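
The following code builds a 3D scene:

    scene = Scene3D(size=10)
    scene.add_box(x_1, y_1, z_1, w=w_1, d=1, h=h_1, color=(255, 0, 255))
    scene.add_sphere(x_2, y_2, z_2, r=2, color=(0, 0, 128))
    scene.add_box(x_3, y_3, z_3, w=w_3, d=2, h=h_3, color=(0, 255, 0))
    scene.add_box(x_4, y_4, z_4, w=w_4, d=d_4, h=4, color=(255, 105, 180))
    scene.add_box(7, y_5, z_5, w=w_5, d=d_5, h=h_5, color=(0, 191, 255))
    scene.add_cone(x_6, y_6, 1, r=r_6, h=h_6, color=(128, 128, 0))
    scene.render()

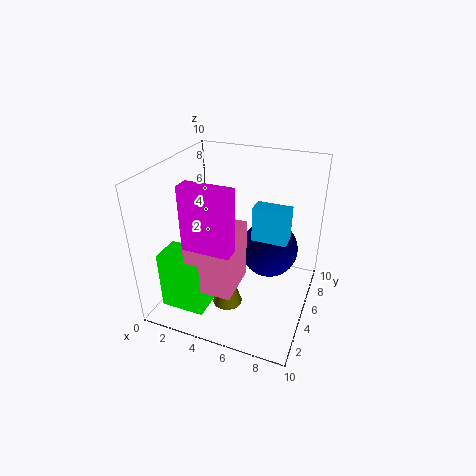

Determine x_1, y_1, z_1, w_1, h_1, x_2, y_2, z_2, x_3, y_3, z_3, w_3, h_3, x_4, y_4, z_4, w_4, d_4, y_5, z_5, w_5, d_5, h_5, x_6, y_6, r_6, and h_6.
x_1 = 3
y_1 = 1
z_1 = 6
w_1 = 3
h_1 = 4
x_2 = 7
y_2 = 6
z_2 = 4
x_3 = 1
y_3 = 1
z_3 = 1
w_3 = 3
h_3 = 4
x_4 = 3
y_4 = 1
z_4 = 3
w_4 = 3
d_4 = 3
y_5 = 2
z_5 = 7
w_5 = 2
d_5 = 1
h_5 = 2
x_6 = 5
y_6 = 3
r_6 = 1
h_6 = 3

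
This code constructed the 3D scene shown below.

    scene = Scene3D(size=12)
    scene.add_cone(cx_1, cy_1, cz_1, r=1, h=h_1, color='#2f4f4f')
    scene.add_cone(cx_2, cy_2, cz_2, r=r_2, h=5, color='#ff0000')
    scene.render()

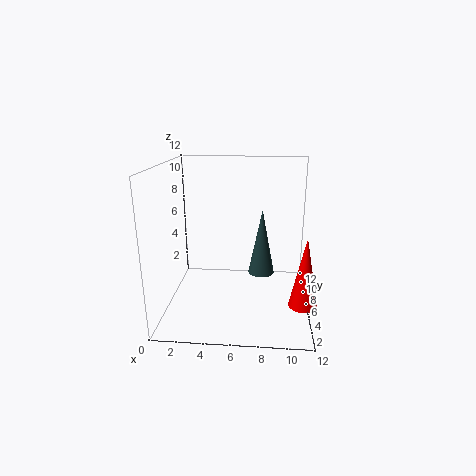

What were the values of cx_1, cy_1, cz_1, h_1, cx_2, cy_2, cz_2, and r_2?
cx_1 = 8, cy_1 = 4, cz_1 = 4, h_1 = 5, cx_2 = 11, cy_2 = 1, cz_2 = 3, r_2 = 1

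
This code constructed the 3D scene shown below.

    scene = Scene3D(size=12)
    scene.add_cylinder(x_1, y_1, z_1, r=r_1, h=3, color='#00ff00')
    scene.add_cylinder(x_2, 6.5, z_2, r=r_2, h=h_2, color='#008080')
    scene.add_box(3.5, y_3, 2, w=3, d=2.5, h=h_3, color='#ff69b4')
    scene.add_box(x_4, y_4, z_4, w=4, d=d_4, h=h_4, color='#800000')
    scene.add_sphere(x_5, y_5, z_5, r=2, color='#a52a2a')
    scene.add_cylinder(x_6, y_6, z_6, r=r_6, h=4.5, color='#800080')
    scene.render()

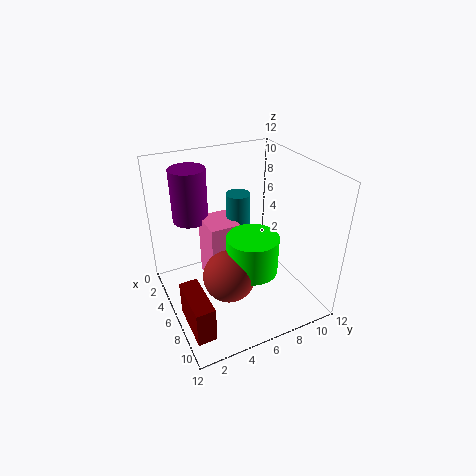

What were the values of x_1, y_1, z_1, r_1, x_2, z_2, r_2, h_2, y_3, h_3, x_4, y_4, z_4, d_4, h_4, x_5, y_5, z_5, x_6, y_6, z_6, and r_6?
x_1 = 8.5, y_1 = 6, z_1 = 4.5, r_1 = 2, x_2 = 5, z_2 = 4.5, r_2 = 1, h_2 = 5, y_3 = 3.5, h_3 = 5.5, x_4 = 6.5, y_4 = 0.5, z_4 = 0.5, d_4 = 1.5, h_4 = 3, x_5 = 8.5, y_5 = 4, z_5 = 4.5, x_6 = 3, y_6 = 3, z_6 = 7, r_6 = 1.5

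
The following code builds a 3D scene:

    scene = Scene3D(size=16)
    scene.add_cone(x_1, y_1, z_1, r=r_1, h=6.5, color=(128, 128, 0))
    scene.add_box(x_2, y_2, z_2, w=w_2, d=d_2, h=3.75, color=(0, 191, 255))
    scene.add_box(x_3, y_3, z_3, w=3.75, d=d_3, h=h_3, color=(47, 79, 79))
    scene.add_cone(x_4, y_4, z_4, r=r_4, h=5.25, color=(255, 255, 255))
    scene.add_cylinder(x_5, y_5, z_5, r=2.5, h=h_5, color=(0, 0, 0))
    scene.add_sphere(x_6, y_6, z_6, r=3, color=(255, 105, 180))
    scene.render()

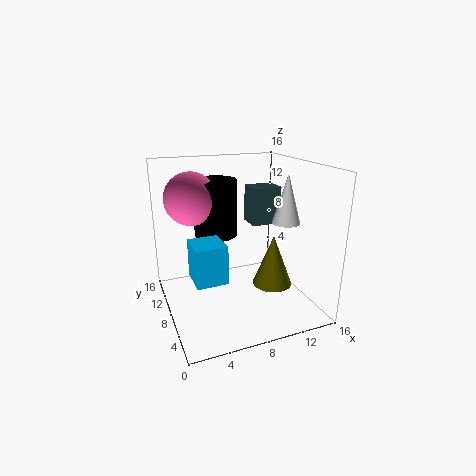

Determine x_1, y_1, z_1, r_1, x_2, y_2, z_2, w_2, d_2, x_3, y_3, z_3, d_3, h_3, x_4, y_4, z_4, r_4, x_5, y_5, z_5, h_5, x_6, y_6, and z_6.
x_1 = 13.5, y_1 = 9.75, z_1 = 0.25, r_1 = 2.5, x_2 = 1.75, y_2 = 2.25, z_2 = 6, w_2 = 3, d_2 = 3.25, x_3 = 11.75, y_3 = 12, z_3 = 7.5, d_3 = 3, h_3 = 4.75, x_4 = 12.5, y_4 = 5.5, z_4 = 10, r_4 = 1.5, x_5 = 6.5, y_5 = 11.25, z_5 = 7.5, h_5 = 6.5, x_6 = 3.75, y_6 = 11.5, z_6 = 12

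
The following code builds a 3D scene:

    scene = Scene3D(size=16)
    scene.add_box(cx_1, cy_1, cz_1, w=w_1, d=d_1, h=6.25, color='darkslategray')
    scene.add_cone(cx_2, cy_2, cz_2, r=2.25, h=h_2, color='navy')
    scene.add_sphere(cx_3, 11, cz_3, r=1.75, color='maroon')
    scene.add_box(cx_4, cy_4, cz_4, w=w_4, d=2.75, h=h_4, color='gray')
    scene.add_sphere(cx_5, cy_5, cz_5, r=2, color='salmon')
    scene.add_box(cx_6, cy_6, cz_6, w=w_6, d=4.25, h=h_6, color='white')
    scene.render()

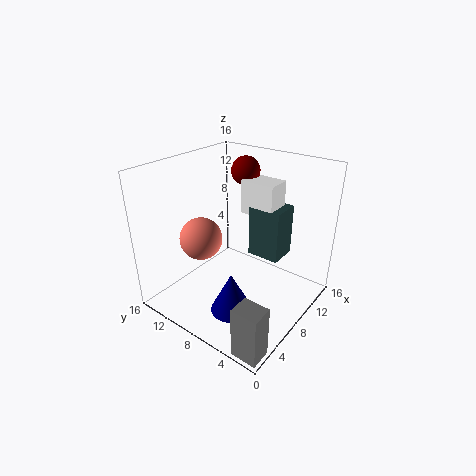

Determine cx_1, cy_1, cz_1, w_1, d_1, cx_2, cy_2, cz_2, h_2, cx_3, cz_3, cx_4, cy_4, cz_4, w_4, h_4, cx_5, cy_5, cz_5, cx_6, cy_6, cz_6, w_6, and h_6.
cx_1 = 11.5
cy_1 = 5
cz_1 = 4
w_1 = 3.5
d_1 = 4
cx_2 = 4.5
cy_2 = 6.25
cz_2 = 1.25
h_2 = 4.5
cx_3 = 13.5
cz_3 = 13.75
cx_4 = 0.25
cy_4 = 0.25
cz_4 = 0.25
w_4 = 2.25
h_4 = 5.5
cx_5 = 2.25
cy_5 = 8
cz_5 = 10.5
cx_6 = 11.5
cy_6 = 6
cz_6 = 9.25
w_6 = 3
h_6 = 4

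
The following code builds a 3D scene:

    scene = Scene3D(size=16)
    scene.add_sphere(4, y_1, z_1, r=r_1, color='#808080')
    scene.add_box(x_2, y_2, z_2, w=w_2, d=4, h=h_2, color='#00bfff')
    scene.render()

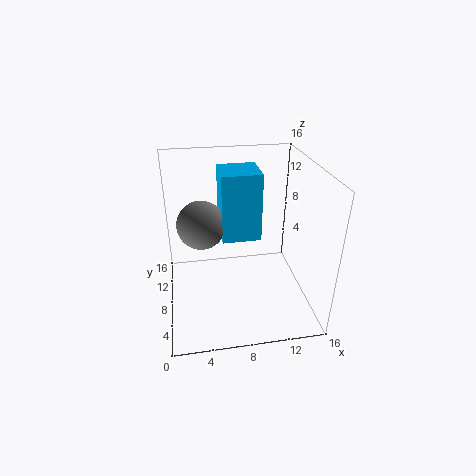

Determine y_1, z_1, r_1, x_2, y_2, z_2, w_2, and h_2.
y_1 = 7
z_1 = 10.5
r_1 = 2.5
x_2 = 6
y_2 = 5.5
z_2 = 9
w_2 = 4
h_2 = 7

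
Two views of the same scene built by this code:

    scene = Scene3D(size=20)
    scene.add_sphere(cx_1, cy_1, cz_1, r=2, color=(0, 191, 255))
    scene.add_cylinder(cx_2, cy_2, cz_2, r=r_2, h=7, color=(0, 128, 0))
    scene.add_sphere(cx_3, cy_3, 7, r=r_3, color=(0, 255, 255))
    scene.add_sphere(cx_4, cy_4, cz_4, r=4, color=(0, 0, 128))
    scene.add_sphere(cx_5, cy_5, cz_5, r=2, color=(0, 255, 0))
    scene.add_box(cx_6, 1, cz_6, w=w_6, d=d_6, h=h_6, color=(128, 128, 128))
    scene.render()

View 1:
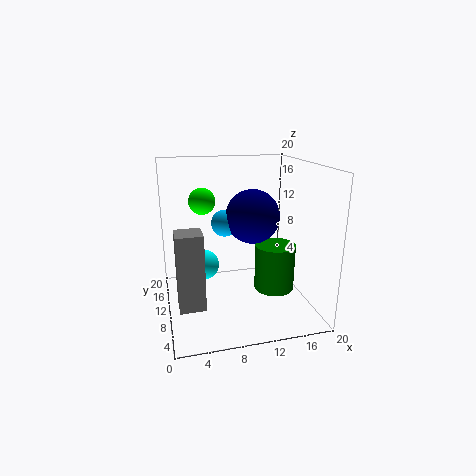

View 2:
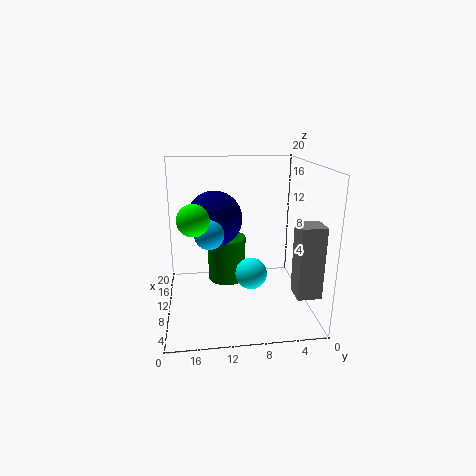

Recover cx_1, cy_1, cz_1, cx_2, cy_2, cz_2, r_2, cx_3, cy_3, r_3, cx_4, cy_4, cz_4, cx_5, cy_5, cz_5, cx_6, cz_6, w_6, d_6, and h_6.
cx_1 = 9; cy_1 = 14; cz_1 = 11; cx_2 = 16; cy_2 = 11; cz_2 = 1; r_2 = 3; cx_3 = 5; cy_3 = 9; r_3 = 2; cx_4 = 13; cy_4 = 13; cz_4 = 12; cx_5 = 6; cy_5 = 16; cz_5 = 14; cx_6 = 1; cz_6 = 5; w_6 = 3; d_6 = 3; h_6 = 9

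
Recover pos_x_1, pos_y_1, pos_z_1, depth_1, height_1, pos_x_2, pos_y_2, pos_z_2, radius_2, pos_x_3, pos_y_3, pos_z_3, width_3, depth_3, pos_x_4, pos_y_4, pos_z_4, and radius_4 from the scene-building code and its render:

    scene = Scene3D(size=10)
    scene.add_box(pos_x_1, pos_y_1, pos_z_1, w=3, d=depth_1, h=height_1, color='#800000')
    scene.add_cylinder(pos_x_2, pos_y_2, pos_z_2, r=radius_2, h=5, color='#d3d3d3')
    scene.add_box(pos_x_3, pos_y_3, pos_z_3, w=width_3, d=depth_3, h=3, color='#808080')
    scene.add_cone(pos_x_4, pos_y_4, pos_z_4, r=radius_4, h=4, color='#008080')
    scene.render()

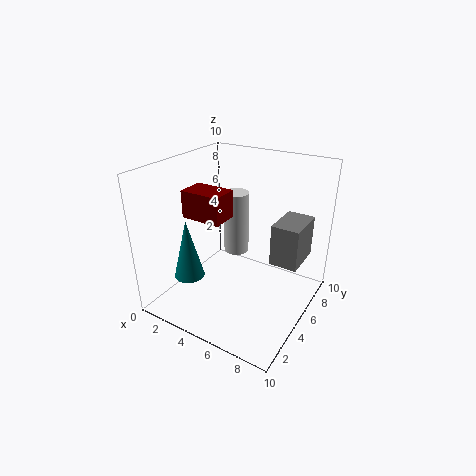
pos_x_1 = 1
pos_y_1 = 4
pos_z_1 = 6
depth_1 = 2
height_1 = 2
pos_x_2 = 3
pos_y_2 = 8
pos_z_2 = 2
radius_2 = 1
pos_x_3 = 7
pos_y_3 = 6
pos_z_3 = 3
width_3 = 2
depth_3 = 3
pos_x_4 = 3
pos_y_4 = 2
pos_z_4 = 3
radius_4 = 1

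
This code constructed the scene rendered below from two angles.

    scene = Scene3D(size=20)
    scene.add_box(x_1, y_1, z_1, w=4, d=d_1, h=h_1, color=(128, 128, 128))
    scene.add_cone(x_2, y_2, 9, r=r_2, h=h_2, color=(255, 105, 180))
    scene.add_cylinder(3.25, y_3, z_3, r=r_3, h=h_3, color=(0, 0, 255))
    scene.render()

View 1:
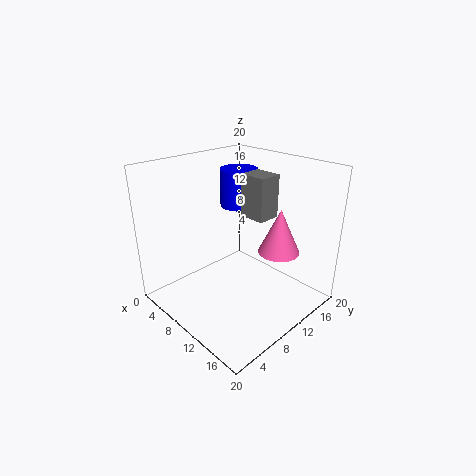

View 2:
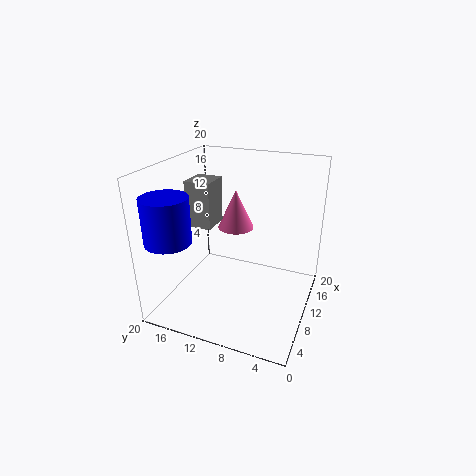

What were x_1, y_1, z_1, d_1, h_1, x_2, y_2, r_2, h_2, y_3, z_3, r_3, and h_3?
x_1 = 7.5
y_1 = 13
z_1 = 11.75
d_1 = 3.5
h_1 = 6.25
x_2 = 15.25
y_2 = 12.5
r_2 = 2.75
h_2 = 6
y_3 = 16.75
z_3 = 11.25
r_3 = 3
h_3 = 6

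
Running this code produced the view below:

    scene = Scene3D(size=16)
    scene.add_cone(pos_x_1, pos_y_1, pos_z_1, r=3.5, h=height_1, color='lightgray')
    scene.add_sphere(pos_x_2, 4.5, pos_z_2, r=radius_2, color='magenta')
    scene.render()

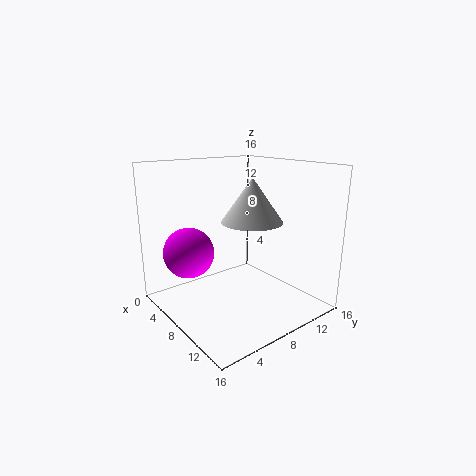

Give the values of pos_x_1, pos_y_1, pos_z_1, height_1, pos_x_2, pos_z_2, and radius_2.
pos_x_1 = 8; pos_y_1 = 10; pos_z_1 = 9.5; height_1 = 5; pos_x_2 = 3; pos_z_2 = 5.5; radius_2 = 3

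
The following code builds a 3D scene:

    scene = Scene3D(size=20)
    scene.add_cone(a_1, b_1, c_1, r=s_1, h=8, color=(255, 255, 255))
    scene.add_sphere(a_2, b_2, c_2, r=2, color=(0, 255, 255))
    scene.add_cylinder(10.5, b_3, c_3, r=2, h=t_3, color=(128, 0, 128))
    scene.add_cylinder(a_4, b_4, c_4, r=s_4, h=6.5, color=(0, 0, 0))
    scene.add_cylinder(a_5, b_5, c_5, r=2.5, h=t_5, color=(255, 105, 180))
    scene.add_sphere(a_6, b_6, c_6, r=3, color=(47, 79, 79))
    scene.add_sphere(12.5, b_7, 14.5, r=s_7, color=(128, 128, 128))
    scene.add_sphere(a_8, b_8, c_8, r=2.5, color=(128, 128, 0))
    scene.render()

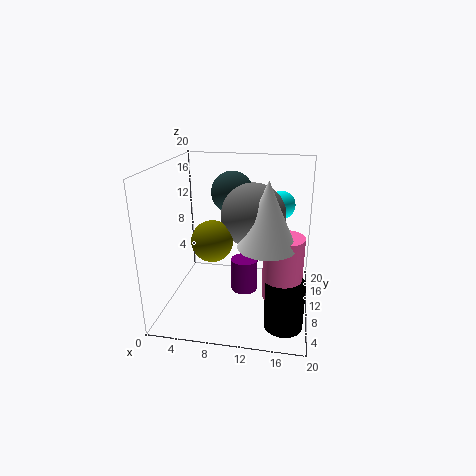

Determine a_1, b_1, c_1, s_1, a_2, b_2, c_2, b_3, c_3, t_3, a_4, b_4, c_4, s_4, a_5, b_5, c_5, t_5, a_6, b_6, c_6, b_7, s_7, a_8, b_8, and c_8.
a_1 = 14.5
b_1 = 4.5
c_1 = 11.5
s_1 = 3.5
a_2 = 15.5
b_2 = 13.5
c_2 = 14
b_3 = 12.5
c_3 = 0.5
t_3 = 5
a_4 = 17
b_4 = 4.5
c_4 = 0.5
s_4 = 2.5
a_5 = 16.5
b_5 = 5.5
c_5 = 4.5
t_5 = 8
a_6 = 8.5
b_6 = 13.5
c_6 = 15.5
b_7 = 7
s_7 = 4
a_8 = 8
b_8 = 4
c_8 = 12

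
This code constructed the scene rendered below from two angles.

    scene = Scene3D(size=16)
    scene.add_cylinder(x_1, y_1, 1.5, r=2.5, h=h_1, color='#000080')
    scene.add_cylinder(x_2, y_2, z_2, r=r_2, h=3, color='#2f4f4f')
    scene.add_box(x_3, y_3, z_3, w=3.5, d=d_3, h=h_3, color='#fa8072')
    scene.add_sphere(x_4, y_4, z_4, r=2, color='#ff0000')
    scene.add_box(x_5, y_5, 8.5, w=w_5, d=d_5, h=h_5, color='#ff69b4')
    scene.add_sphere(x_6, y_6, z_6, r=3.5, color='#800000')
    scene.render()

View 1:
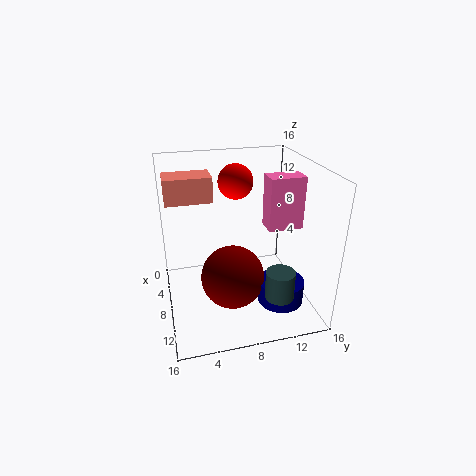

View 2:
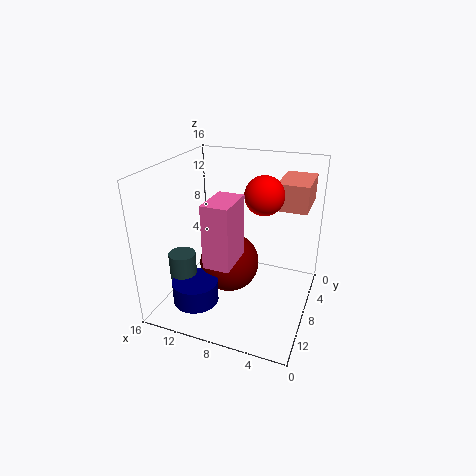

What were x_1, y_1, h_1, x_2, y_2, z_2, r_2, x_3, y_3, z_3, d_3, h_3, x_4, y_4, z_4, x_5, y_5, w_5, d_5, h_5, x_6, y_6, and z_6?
x_1 = 11.5, y_1 = 12, h_1 = 2.5, x_2 = 13.5, y_2 = 11, z_2 = 3.5, r_2 = 1.5, x_3 = 1, y_3 = 0.5, z_3 = 11, d_3 = 5.5, h_3 = 3, x_4 = 5, y_4 = 8.5, z_4 = 13.5, x_5 = 6, y_5 = 11.5, w_5 = 2.5, d_5 = 4, h_5 = 6, x_6 = 9.5, y_6 = 7, z_6 = 4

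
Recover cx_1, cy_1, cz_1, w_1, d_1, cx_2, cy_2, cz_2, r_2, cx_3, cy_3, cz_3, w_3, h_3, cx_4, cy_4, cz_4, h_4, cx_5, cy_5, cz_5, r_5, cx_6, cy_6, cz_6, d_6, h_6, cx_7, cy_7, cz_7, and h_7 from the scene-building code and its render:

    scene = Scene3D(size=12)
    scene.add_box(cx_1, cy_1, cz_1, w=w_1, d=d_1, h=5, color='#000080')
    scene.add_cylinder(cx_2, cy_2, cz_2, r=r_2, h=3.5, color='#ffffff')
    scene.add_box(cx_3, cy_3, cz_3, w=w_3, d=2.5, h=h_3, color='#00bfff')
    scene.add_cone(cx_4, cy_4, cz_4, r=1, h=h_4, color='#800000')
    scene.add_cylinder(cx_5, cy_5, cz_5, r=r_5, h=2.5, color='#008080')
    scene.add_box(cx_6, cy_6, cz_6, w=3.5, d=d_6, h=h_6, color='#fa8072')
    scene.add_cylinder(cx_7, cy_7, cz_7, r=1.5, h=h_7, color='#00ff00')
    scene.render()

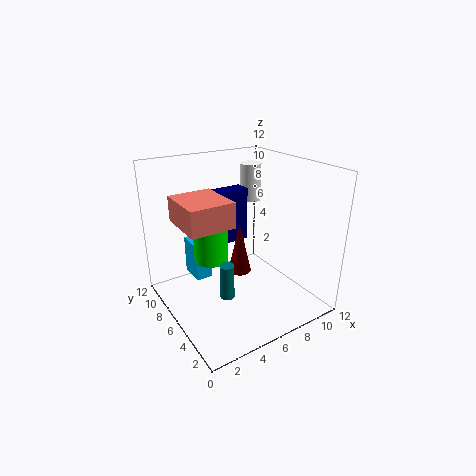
cx_1 = 5.5; cy_1 = 9; cz_1 = 4; w_1 = 3.5; d_1 = 1.5; cx_2 = 10; cy_2 = 10; cz_2 = 7.5; r_2 = 1; cx_3 = 3.5; cy_3 = 9; cz_3 = 1; w_3 = 1.5; h_3 = 3.5; cx_4 = 6.5; cy_4 = 6.5; cz_4 = 2.5; h_4 = 4.5; cx_5 = 2.5; cy_5 = 2; cz_5 = 4; r_5 = 0.5; cx_6 = 1; cy_6 = 4; cz_6 = 8; d_6 = 4; h_6 = 2; cx_7 = 4.5; cy_7 = 8; cz_7 = 3.5; h_7 = 5.5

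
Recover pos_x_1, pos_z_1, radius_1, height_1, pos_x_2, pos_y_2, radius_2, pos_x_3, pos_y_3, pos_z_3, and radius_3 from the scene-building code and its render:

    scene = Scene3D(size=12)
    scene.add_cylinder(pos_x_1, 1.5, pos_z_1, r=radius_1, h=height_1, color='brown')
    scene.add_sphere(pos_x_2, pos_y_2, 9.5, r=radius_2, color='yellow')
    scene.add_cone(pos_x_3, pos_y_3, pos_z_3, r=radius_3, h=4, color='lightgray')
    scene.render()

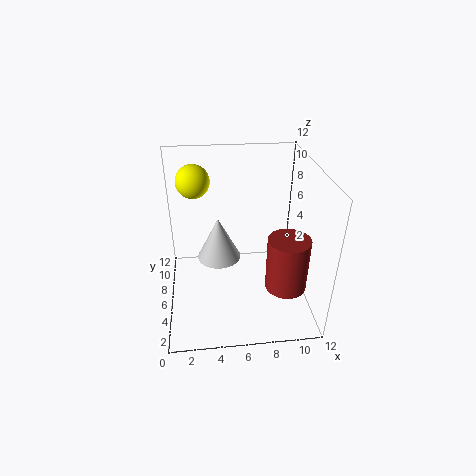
pos_x_1 = 9; pos_z_1 = 4.5; radius_1 = 1.5; height_1 = 4; pos_x_2 = 2.5; pos_y_2 = 10; radius_2 = 1.5; pos_x_3 = 4.5; pos_y_3 = 8.5; pos_z_3 = 2.5; radius_3 = 2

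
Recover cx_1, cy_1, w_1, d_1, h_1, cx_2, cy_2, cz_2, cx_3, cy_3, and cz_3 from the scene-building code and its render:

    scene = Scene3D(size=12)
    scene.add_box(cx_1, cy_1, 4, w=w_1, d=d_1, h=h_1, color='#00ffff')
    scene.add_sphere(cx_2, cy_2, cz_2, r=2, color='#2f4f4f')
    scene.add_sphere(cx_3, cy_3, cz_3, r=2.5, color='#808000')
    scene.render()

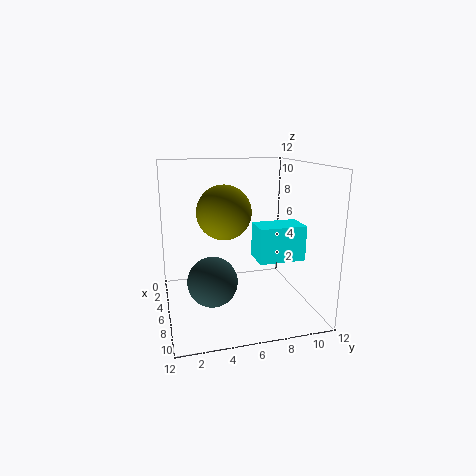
cx_1 = 5
cy_1 = 7.5
w_1 = 2.5
d_1 = 4
h_1 = 3
cx_2 = 7.5
cy_2 = 3.5
cz_2 = 3
cx_3 = 3
cy_3 = 5.5
cz_3 = 7.5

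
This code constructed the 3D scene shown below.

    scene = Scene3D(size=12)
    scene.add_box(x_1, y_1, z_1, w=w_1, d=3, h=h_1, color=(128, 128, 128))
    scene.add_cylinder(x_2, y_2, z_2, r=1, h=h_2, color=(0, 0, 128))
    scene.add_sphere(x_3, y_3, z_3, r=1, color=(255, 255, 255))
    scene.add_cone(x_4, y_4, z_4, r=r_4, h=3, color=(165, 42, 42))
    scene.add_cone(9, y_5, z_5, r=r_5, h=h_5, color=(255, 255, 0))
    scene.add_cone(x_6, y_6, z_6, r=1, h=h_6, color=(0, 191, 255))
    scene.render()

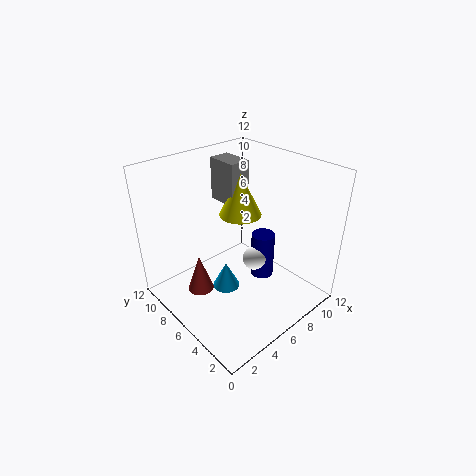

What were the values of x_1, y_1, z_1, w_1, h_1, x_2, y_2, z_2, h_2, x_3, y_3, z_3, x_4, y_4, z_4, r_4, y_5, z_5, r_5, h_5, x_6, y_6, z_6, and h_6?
x_1 = 8, y_1 = 9, z_1 = 7, w_1 = 2, h_1 = 4, x_2 = 8, y_2 = 5, z_2 = 2, h_2 = 4, x_3 = 7, y_3 = 5, z_3 = 4, x_4 = 2, y_4 = 6, z_4 = 3, r_4 = 1, y_5 = 9, z_5 = 6, r_5 = 2, h_5 = 4, x_6 = 3, y_6 = 4, z_6 = 4, h_6 = 2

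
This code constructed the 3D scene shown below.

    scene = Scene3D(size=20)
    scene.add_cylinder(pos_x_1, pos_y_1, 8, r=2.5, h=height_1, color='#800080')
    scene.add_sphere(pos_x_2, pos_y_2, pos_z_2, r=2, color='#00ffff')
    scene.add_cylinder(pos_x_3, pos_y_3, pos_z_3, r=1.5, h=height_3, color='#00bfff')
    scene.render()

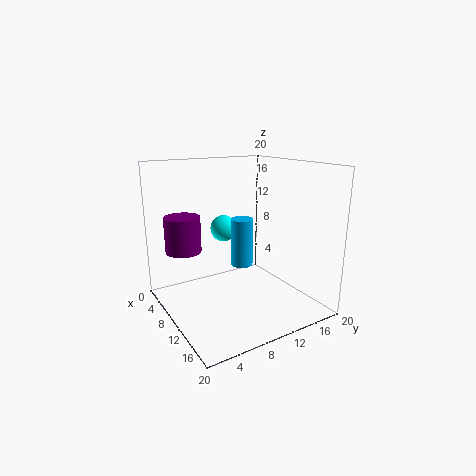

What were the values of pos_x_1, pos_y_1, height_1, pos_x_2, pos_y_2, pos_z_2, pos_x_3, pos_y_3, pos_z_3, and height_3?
pos_x_1 = 6
pos_y_1 = 3.5
height_1 = 5
pos_x_2 = 5
pos_y_2 = 10.5
pos_z_2 = 10
pos_x_3 = 11
pos_y_3 = 10
pos_z_3 = 6.5
height_3 = 6.5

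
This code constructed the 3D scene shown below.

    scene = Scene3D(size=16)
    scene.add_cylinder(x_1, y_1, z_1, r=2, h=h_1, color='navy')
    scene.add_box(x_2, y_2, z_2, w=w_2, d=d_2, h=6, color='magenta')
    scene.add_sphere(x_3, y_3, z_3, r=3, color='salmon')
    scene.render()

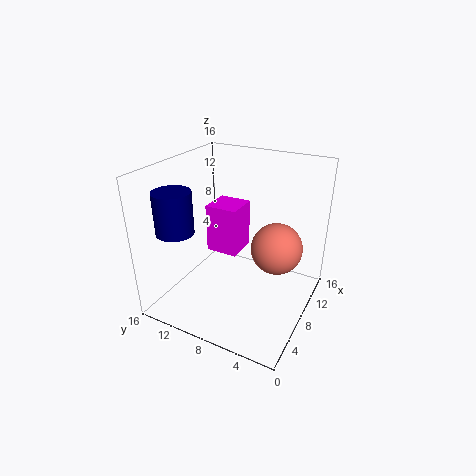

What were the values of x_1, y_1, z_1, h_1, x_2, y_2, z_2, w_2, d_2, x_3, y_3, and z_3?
x_1 = 3.5, y_1 = 13, z_1 = 9.5, h_1 = 4.5, x_2 = 10, y_2 = 9.5, z_2 = 4, w_2 = 4, d_2 = 4, x_3 = 11, y_3 = 4.5, z_3 = 6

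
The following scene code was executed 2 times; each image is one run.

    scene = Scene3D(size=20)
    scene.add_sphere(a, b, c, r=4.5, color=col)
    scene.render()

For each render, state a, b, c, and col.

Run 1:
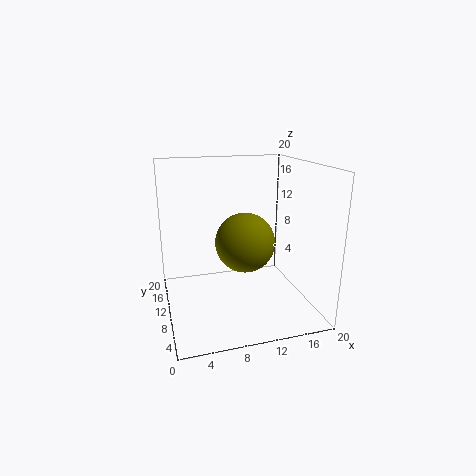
a = 12, b = 13, c = 8, col = 'olive'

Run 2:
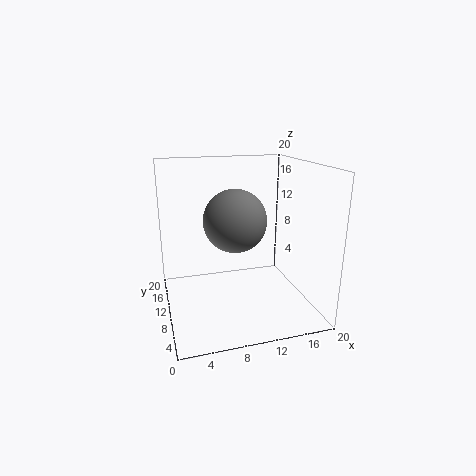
a = 10, b = 11.5, c = 12, col = 'gray'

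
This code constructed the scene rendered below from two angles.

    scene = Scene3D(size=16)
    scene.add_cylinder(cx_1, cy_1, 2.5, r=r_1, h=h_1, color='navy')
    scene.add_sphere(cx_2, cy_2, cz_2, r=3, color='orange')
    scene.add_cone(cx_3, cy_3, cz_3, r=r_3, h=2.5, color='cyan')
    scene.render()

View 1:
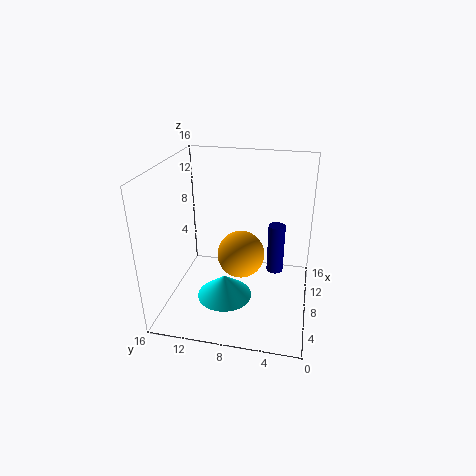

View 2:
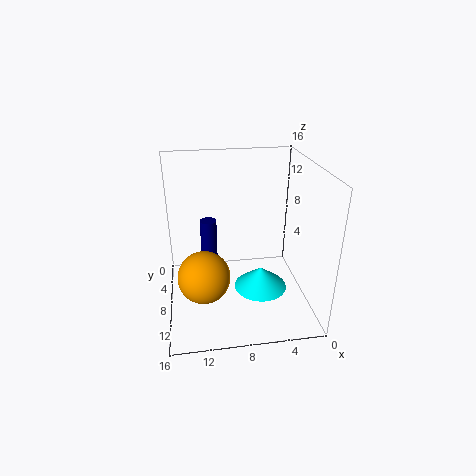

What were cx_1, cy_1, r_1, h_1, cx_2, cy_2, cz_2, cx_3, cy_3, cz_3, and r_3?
cx_1 = 11
cy_1 = 4
r_1 = 1
h_1 = 6
cx_2 = 12
cy_2 = 8.5
cz_2 = 3.5
cx_3 = 5.5
cy_3 = 9
cz_3 = 2
r_3 = 3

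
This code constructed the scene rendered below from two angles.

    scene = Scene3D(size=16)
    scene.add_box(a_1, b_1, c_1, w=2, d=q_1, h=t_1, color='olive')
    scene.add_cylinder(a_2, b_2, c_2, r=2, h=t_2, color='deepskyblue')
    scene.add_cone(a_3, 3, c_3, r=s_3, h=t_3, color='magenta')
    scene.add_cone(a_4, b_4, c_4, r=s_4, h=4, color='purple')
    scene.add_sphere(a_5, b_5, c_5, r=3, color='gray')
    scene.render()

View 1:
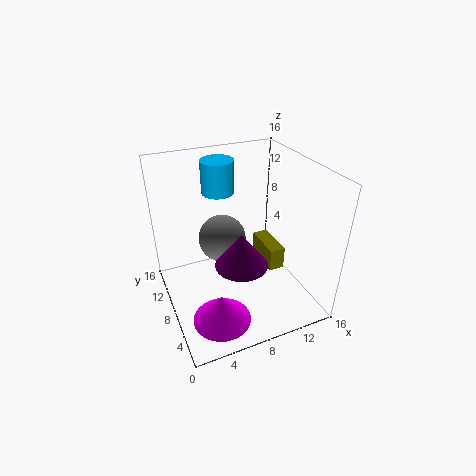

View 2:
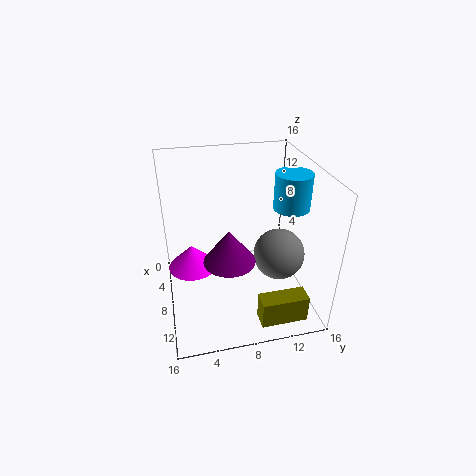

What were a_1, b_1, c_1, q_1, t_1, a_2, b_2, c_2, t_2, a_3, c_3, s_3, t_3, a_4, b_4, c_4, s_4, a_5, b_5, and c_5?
a_1 = 13
b_1 = 9
c_1 = 1
q_1 = 5
t_1 = 3
a_2 = 8
b_2 = 14
c_2 = 11
t_2 = 4
a_3 = 4
c_3 = 2
s_3 = 3
t_3 = 3
a_4 = 8
b_4 = 7
c_4 = 5
s_4 = 3
a_5 = 8
b_5 = 13
c_5 = 5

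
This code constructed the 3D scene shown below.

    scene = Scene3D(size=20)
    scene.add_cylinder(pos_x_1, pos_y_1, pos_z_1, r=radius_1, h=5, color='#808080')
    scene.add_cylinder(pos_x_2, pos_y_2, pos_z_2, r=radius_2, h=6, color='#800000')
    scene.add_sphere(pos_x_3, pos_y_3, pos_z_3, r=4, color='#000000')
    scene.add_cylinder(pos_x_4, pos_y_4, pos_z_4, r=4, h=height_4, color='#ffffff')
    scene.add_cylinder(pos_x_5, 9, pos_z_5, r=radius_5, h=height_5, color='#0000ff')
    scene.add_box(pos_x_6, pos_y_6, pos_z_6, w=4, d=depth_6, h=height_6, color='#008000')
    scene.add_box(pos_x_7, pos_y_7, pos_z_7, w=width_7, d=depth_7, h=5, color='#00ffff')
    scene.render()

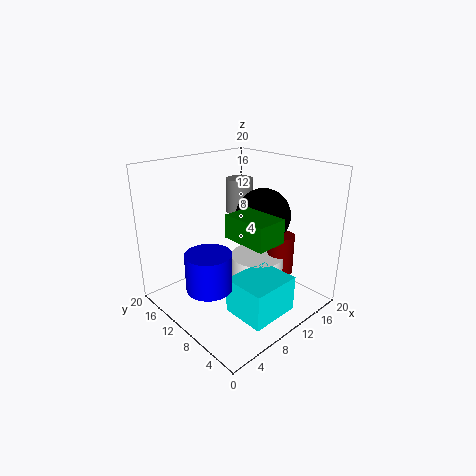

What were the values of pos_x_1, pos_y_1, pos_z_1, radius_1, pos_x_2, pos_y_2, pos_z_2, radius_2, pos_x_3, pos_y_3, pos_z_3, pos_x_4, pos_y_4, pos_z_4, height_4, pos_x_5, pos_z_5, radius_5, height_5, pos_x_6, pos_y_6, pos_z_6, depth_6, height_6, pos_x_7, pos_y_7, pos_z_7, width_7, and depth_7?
pos_x_1 = 14, pos_y_1 = 14, pos_z_1 = 12, radius_1 = 2, pos_x_2 = 17, pos_y_2 = 8, pos_z_2 = 3, radius_2 = 2, pos_x_3 = 15, pos_y_3 = 10, pos_z_3 = 12, pos_x_4 = 14, pos_y_4 = 10, pos_z_4 = 1, height_4 = 5, pos_x_5 = 4, pos_z_5 = 5, radius_5 = 3, height_5 = 5, pos_x_6 = 6, pos_y_6 = 2, pos_z_6 = 12, depth_6 = 6, height_6 = 3, pos_x_7 = 6, pos_y_7 = 2, pos_z_7 = 1, width_7 = 7, depth_7 = 6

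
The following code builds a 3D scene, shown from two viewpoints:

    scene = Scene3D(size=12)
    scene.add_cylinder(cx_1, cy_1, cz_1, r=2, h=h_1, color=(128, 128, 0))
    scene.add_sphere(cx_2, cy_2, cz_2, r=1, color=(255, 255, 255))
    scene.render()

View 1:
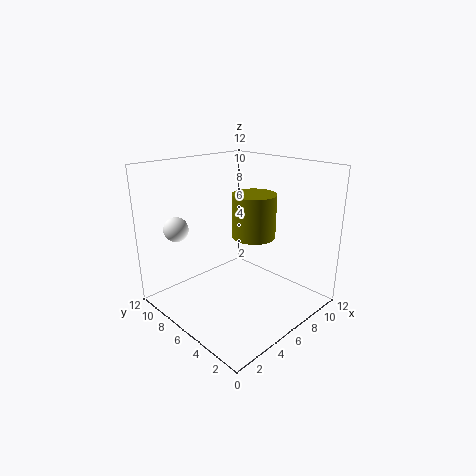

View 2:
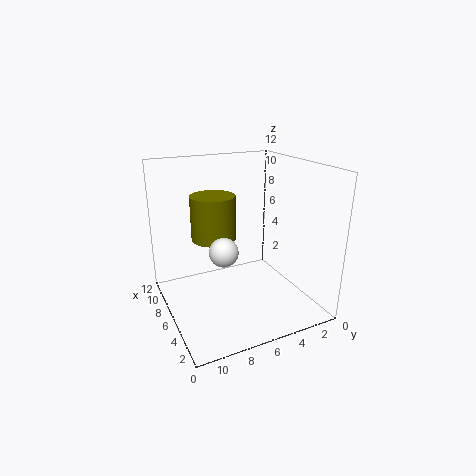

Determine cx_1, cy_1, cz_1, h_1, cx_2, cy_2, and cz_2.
cx_1 = 9; cy_1 = 7; cz_1 = 5; h_1 = 4; cx_2 = 2; cy_2 = 9; cz_2 = 7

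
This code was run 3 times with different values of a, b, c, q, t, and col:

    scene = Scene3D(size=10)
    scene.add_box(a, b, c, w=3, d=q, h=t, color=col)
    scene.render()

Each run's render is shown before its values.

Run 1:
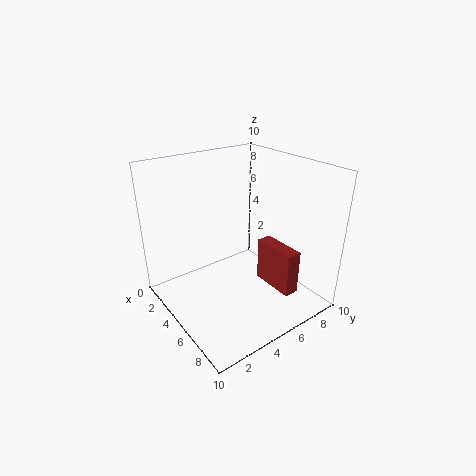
a = 6; b = 6; c = 2; q = 1; t = 3; col = 'brown'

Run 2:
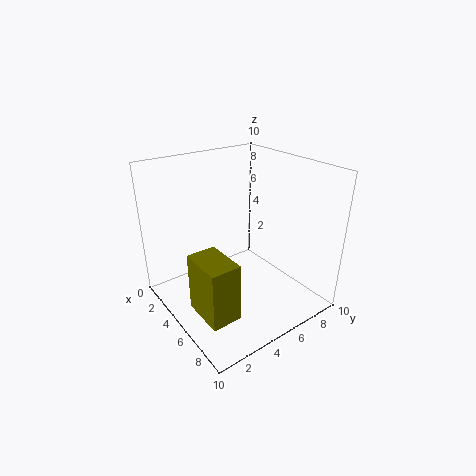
a = 5; b = 1; c = 1; q = 2; t = 4; col = 'olive'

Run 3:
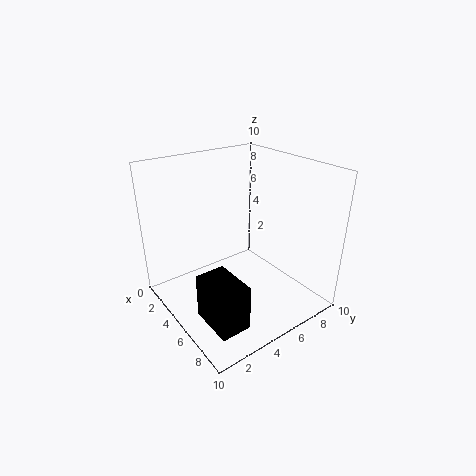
a = 6; b = 1; c = 1; q = 2; t = 3; col = 'black'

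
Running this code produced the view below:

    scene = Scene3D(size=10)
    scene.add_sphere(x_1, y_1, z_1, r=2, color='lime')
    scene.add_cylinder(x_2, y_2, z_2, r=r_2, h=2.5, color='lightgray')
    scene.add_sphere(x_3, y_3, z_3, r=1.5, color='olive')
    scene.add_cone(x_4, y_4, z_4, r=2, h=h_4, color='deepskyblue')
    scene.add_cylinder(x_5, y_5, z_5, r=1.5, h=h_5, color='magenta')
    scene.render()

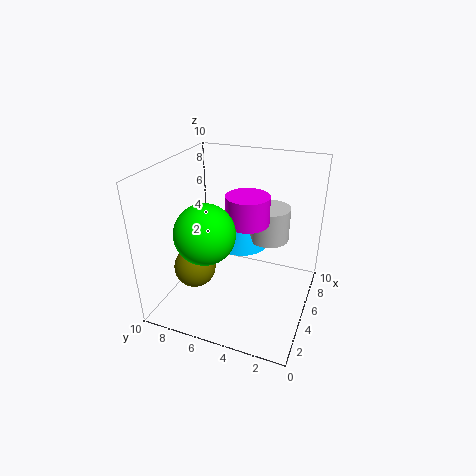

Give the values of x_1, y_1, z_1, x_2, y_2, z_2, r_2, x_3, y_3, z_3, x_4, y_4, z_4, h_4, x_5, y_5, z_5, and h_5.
x_1 = 3, y_1 = 6.5, z_1 = 6, x_2 = 7.5, y_2 = 3.5, z_2 = 4, r_2 = 1.5, x_3 = 4, y_3 = 8, z_3 = 2.5, x_4 = 7, y_4 = 5.5, z_4 = 3.5, h_4 = 2, x_5 = 5.5, y_5 = 4.5, z_5 = 6, h_5 = 2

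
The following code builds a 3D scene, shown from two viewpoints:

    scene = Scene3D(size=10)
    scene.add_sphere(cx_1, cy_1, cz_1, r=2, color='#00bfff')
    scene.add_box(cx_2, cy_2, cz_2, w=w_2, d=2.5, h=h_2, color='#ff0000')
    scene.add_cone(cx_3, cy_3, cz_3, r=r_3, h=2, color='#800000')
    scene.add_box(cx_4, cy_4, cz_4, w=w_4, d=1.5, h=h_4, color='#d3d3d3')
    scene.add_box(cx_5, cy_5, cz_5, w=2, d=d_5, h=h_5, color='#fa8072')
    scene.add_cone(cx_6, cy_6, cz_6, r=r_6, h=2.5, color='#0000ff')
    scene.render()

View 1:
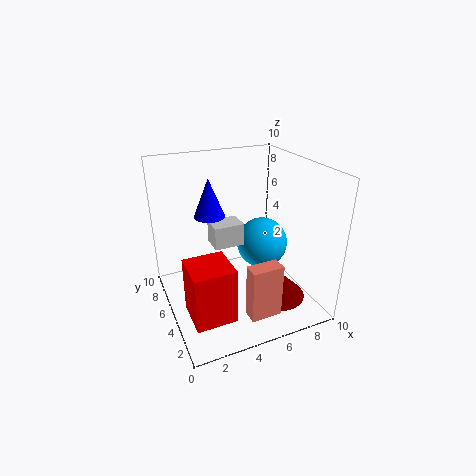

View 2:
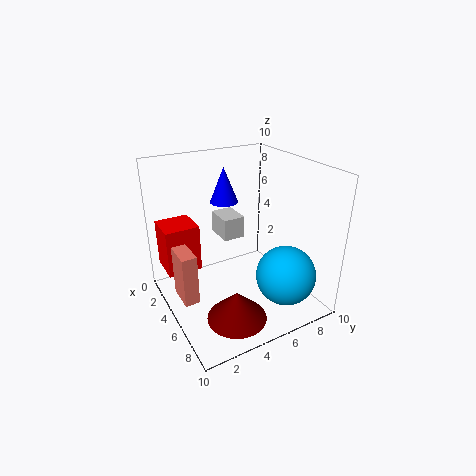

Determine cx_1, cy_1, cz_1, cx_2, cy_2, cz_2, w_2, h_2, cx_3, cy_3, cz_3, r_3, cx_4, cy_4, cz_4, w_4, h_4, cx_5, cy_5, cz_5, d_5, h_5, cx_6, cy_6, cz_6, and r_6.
cx_1 = 8; cy_1 = 7; cz_1 = 3; cx_2 = 0.5; cy_2 = 0.5; cz_2 = 2; w_2 = 2.5; h_2 = 3.5; cx_3 = 7.5; cy_3 = 3.5; cz_3 = 0.5; r_3 = 2; cx_4 = 3; cy_4 = 4; cz_4 = 5; w_4 = 2; h_4 = 1.5; cx_5 = 4; cy_5 = 0.5; cz_5 = 1.5; d_5 = 1; h_5 = 3.5; cx_6 = 3; cy_6 = 5; cz_6 = 7; r_6 = 1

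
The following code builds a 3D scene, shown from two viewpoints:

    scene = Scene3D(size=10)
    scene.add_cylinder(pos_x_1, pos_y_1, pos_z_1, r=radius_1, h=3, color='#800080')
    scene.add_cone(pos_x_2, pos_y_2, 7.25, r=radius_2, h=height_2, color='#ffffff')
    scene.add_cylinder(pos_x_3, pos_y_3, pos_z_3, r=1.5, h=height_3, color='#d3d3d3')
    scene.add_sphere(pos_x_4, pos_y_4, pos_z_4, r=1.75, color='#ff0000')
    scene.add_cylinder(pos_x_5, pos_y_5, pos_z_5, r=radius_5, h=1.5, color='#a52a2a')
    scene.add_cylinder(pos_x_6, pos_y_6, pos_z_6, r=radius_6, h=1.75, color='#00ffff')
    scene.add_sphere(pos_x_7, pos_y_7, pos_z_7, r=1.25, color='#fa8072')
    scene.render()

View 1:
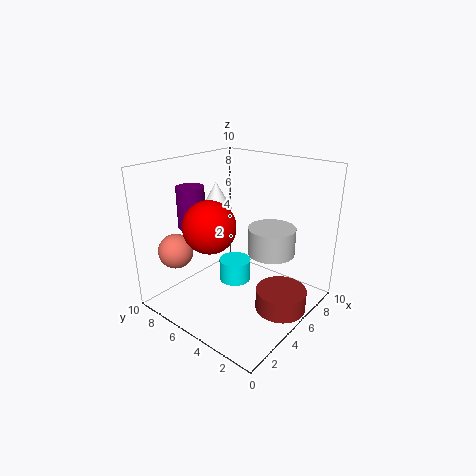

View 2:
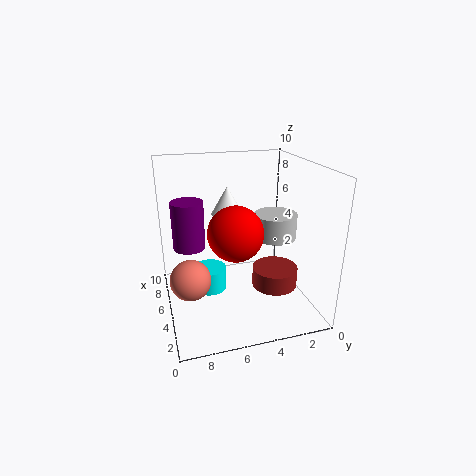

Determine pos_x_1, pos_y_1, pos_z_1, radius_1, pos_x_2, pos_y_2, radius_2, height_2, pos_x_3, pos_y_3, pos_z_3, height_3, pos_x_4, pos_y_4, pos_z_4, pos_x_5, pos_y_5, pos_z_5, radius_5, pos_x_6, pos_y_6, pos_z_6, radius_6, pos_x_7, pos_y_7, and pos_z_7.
pos_x_1 = 4; pos_y_1 = 8.5; pos_z_1 = 5.25; radius_1 = 1; pos_x_2 = 4; pos_y_2 = 6; radius_2 = 1; height_2 = 1.75; pos_x_3 = 5; pos_y_3 = 2.25; pos_z_3 = 4.75; height_3 = 1.75; pos_x_4 = 3; pos_y_4 = 5.75; pos_z_4 = 6.25; pos_x_5 = 5.75; pos_y_5 = 1.75; pos_z_5 = 0.25; radius_5 = 1.75; pos_x_6 = 6.75; pos_y_6 = 6.75; pos_z_6 = 0.25; radius_6 = 1.25; pos_x_7 = 2.5; pos_y_7 = 8.75; pos_z_7 = 3.75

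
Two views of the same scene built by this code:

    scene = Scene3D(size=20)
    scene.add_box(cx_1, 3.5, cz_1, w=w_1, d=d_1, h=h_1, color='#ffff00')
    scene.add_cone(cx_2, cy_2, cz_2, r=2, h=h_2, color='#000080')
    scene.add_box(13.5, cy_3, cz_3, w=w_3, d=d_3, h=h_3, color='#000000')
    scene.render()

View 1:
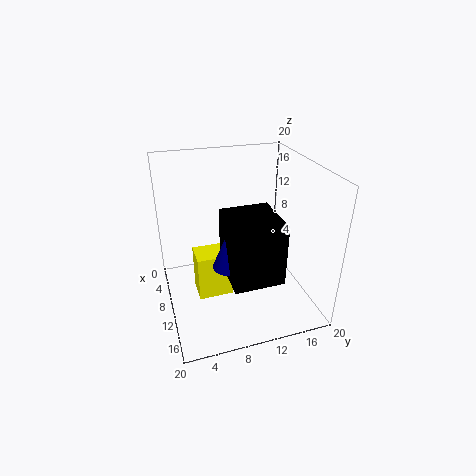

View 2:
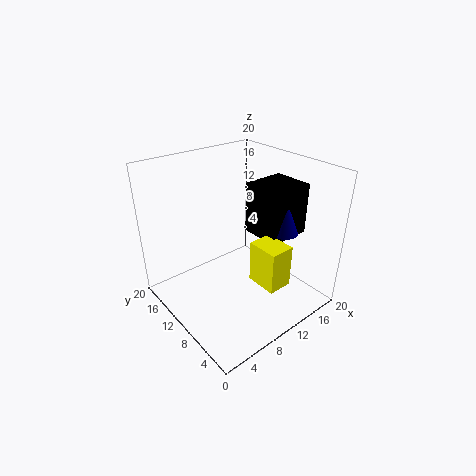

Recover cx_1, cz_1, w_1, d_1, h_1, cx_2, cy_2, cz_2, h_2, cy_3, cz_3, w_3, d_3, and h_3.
cx_1 = 10.5; cz_1 = 4; w_1 = 3.5; d_1 = 4.5; h_1 = 6; cx_2 = 16; cy_2 = 7; cz_2 = 10; h_2 = 5; cy_3 = 6.5; cz_3 = 9; w_3 = 6.5; d_3 = 6; h_3 = 7.5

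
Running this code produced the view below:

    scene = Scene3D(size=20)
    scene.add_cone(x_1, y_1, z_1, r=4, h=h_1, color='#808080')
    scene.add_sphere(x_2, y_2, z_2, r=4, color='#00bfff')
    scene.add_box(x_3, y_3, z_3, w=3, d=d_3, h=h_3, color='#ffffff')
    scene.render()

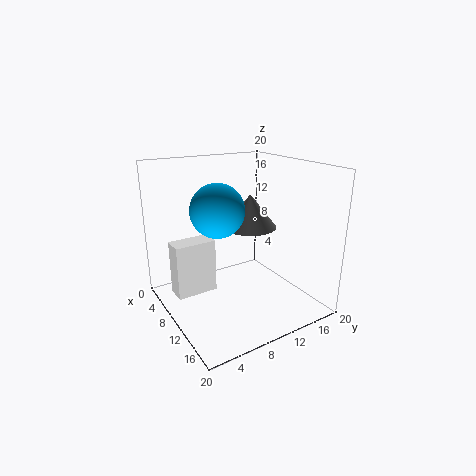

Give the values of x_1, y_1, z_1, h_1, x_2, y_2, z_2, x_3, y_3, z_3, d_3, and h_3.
x_1 = 7; y_1 = 14; z_1 = 10; h_1 = 5; x_2 = 6; y_2 = 9; z_2 = 13; x_3 = 4; y_3 = 2; z_3 = 1; d_3 = 6; h_3 = 8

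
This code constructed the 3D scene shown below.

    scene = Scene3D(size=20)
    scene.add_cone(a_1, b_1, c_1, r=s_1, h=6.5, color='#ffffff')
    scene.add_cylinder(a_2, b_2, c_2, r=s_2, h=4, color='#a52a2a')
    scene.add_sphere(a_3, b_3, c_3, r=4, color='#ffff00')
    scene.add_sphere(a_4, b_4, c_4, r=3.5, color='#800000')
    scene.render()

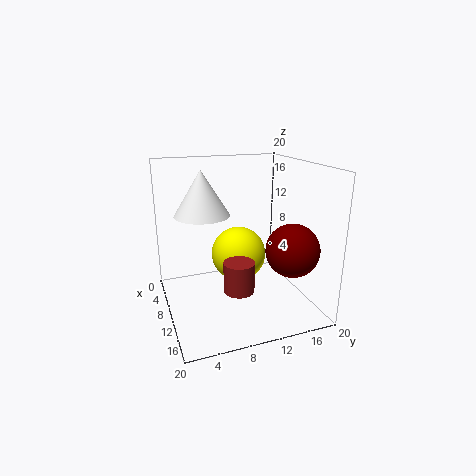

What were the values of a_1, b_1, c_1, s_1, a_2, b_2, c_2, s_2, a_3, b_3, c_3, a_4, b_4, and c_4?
a_1 = 6
b_1 = 6
c_1 = 12.5
s_1 = 4
a_2 = 14.5
b_2 = 8.5
c_2 = 4.5
s_2 = 2
a_3 = 7.5
b_3 = 11
c_3 = 6.5
a_4 = 15.5
b_4 = 15.5
c_4 = 9.5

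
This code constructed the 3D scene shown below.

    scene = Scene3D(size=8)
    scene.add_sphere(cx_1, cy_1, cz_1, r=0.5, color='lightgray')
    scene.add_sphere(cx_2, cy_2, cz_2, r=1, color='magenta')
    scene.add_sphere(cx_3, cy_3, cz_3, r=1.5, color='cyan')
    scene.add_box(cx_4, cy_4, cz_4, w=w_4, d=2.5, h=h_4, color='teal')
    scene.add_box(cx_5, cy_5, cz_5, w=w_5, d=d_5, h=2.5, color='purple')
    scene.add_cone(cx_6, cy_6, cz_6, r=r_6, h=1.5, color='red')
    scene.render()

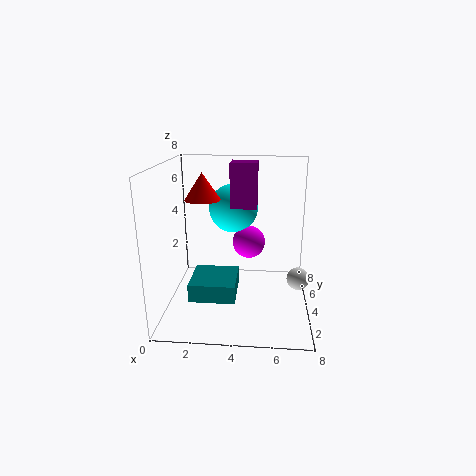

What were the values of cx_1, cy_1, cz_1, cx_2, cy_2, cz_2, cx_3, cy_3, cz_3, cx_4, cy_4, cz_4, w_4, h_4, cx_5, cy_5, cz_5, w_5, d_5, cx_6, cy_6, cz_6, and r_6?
cx_1 = 7
cy_1 = 0.5
cz_1 = 3.5
cx_2 = 4.5
cy_2 = 6
cz_2 = 3
cx_3 = 3.5
cy_3 = 6.5
cz_3 = 5
cx_4 = 1.5
cy_4 = 2
cz_4 = 1
w_4 = 2.5
h_4 = 1
cx_5 = 3.5
cy_5 = 4.5
cz_5 = 5.5
w_5 = 1.5
d_5 = 1.5
cx_6 = 2
cy_6 = 4.5
cz_6 = 6
r_6 = 1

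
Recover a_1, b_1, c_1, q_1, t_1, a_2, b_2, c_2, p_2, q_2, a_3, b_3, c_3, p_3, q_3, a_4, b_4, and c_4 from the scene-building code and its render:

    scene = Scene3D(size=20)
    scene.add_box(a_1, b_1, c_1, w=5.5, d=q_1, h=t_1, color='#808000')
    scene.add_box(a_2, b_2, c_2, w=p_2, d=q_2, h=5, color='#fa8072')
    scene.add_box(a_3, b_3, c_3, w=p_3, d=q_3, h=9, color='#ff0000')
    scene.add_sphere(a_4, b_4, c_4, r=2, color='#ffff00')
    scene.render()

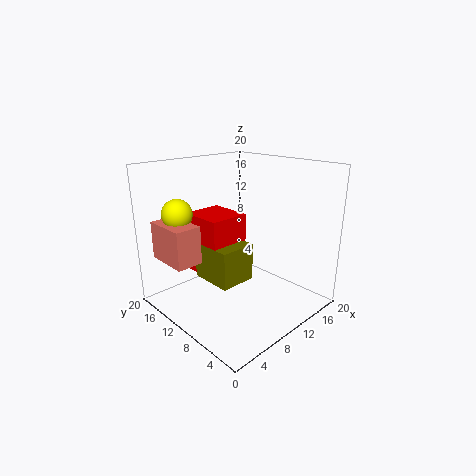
a_1 = 7; b_1 = 9.5; c_1 = 3; q_1 = 6.5; t_1 = 5.5; a_2 = 0.5; b_2 = 10.5; c_2 = 8; p_2 = 3.5; q_2 = 6; a_3 = 7; b_3 = 11.5; c_3 = 3.5; p_3 = 6; q_3 = 6.5; a_4 = 3; b_4 = 14; c_4 = 14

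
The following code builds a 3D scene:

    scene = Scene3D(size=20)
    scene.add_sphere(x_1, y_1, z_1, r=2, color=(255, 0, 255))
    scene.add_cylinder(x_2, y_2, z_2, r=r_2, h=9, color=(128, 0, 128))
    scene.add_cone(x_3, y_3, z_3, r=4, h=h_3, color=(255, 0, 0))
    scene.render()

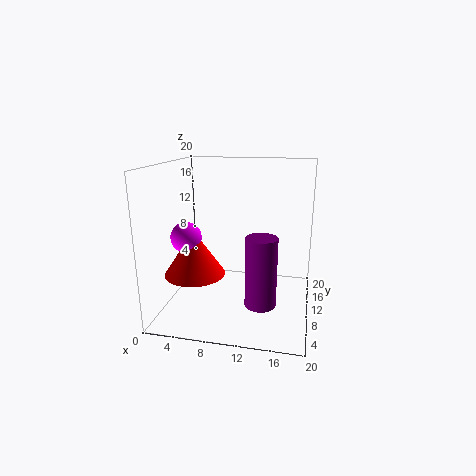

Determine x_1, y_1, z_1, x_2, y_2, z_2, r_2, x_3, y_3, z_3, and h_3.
x_1 = 4; y_1 = 6; z_1 = 11; x_2 = 14; y_2 = 5; z_2 = 3; r_2 = 2; x_3 = 5; y_3 = 6; z_3 = 6; h_3 = 6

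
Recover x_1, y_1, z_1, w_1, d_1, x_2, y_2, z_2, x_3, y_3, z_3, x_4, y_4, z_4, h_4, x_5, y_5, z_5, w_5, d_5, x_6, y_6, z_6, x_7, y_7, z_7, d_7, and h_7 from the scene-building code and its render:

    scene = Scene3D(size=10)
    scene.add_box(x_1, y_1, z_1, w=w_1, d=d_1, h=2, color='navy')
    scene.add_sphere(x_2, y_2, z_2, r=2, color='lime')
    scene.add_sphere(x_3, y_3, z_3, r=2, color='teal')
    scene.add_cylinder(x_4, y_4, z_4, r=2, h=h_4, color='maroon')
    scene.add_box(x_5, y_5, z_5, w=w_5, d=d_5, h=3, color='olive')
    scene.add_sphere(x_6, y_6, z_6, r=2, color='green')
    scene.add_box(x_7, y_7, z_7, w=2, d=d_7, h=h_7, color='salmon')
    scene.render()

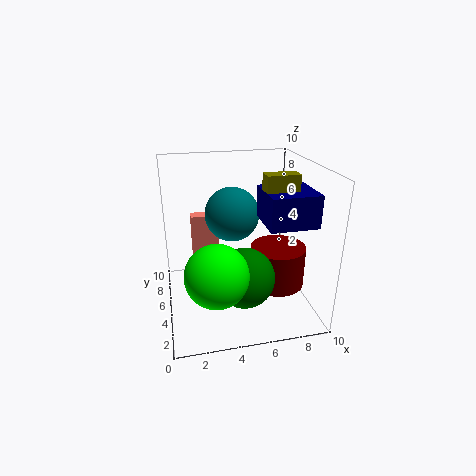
x_1 = 6, y_1 = 1, z_1 = 7, w_1 = 3, d_1 = 3, x_2 = 3, y_2 = 2, z_2 = 4, x_3 = 5, y_3 = 7, z_3 = 6, x_4 = 8, y_4 = 5, z_4 = 1, h_4 = 3, x_5 = 6, y_5 = 2, z_5 = 7, w_5 = 2, d_5 = 1, x_6 = 5, y_6 = 3, z_6 = 3, x_7 = 2, y_7 = 7, z_7 = 3, d_7 = 1, h_7 = 3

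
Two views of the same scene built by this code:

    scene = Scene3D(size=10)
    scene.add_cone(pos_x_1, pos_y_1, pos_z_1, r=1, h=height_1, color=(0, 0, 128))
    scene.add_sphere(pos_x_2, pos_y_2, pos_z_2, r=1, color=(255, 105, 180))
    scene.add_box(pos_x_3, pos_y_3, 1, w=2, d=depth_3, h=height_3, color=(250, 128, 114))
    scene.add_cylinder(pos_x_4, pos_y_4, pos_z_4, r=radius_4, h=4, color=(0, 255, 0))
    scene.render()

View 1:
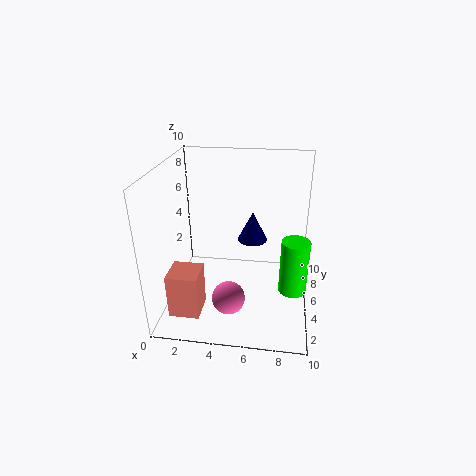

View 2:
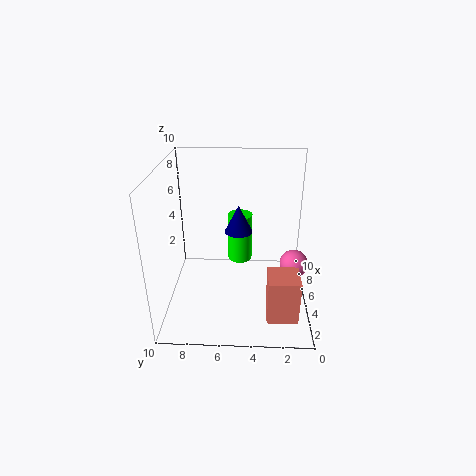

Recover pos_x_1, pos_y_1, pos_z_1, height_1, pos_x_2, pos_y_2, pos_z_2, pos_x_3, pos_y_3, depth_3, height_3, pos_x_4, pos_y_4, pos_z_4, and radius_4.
pos_x_1 = 6, pos_y_1 = 5, pos_z_1 = 5, height_1 = 2, pos_x_2 = 5, pos_y_2 = 1, pos_z_2 = 3, pos_x_3 = 1, pos_y_3 = 1, depth_3 = 2, height_3 = 3, pos_x_4 = 9, pos_y_4 = 5, pos_z_4 = 1, radius_4 = 1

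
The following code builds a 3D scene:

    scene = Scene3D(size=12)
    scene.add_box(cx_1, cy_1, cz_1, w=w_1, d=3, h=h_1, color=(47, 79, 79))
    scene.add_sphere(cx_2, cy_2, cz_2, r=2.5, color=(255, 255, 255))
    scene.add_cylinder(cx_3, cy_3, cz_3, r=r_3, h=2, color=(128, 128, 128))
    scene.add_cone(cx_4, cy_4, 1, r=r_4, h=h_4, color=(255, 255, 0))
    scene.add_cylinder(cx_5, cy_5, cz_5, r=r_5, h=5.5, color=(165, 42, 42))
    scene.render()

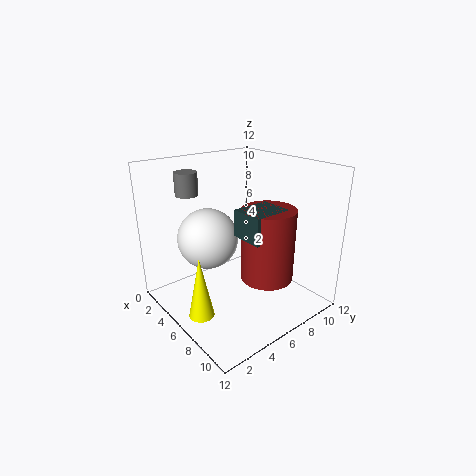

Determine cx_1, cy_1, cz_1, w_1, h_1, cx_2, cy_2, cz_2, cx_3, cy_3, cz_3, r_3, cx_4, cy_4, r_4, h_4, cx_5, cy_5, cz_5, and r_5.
cx_1 = 8, cy_1 = 4, cz_1 = 7.5, w_1 = 2.5, h_1 = 2, cx_2 = 4.5, cy_2 = 4, cz_2 = 6, cx_3 = 1.5, cy_3 = 4, cz_3 = 9, r_3 = 1, cx_4 = 7, cy_4 = 1.5, r_4 = 1, h_4 = 5, cx_5 = 9.5, cy_5 = 6, cz_5 = 4, r_5 = 2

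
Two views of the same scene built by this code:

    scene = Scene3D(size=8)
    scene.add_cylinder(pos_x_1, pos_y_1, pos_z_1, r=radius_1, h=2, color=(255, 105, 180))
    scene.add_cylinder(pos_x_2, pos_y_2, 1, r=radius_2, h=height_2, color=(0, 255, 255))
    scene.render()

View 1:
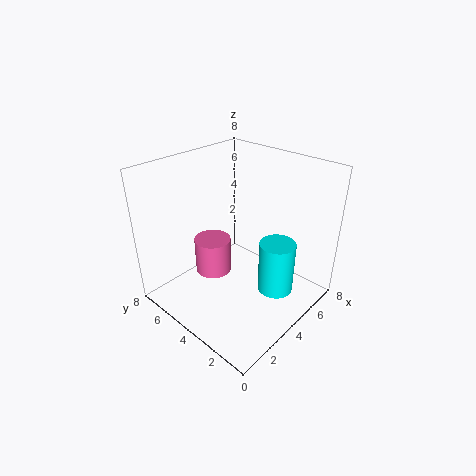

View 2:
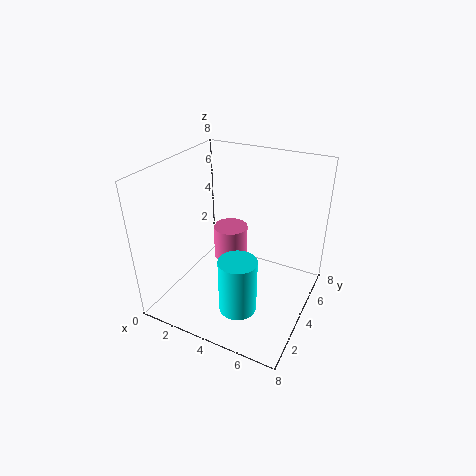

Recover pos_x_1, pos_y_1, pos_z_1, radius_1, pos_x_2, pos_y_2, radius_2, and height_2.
pos_x_1 = 3, pos_y_1 = 5, pos_z_1 = 2, radius_1 = 1, pos_x_2 = 5, pos_y_2 = 2, radius_2 = 1, height_2 = 3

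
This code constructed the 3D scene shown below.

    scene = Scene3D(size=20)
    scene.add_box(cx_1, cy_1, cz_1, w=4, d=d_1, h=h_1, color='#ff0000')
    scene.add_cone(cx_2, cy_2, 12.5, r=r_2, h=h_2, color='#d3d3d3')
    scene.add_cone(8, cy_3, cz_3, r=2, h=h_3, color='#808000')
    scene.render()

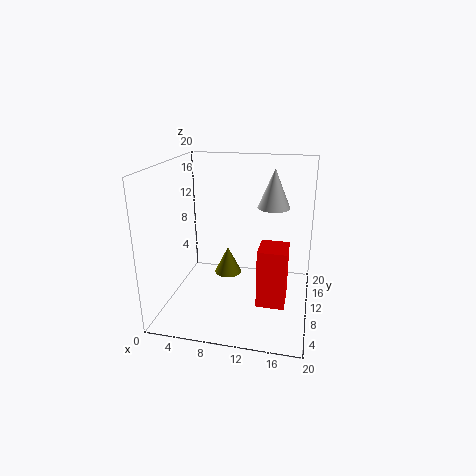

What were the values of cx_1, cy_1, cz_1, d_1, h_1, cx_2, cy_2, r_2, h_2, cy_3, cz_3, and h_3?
cx_1 = 13; cy_1 = 8; cz_1 = 0.5; d_1 = 4.5; h_1 = 8.5; cx_2 = 14; cy_2 = 17; r_2 = 2.5; h_2 = 6; cy_3 = 12; cz_3 = 3.5; h_3 = 4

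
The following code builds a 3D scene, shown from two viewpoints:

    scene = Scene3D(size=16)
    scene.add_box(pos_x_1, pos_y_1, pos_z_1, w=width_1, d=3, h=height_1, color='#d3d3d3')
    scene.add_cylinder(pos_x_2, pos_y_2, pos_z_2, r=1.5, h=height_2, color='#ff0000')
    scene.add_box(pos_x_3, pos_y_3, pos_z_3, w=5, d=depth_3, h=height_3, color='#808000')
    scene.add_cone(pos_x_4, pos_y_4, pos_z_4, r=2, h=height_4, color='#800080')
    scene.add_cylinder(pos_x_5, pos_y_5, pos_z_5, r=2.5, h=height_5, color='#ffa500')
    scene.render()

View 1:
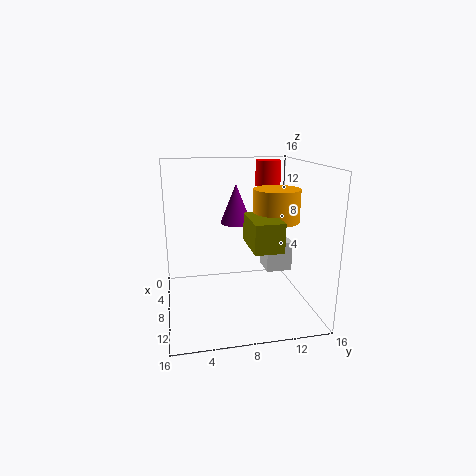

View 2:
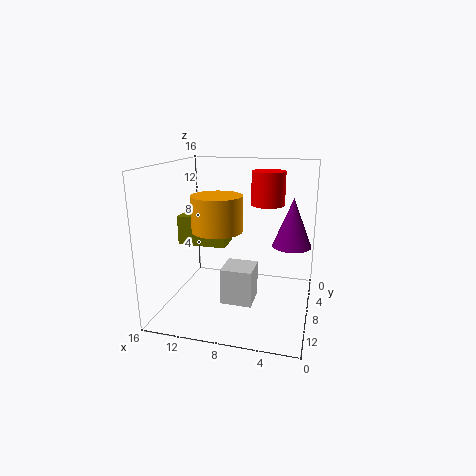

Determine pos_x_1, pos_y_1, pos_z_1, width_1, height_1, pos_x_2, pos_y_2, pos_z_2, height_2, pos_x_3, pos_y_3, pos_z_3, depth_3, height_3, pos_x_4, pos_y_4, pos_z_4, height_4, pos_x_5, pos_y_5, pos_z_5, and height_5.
pos_x_1 = 5; pos_y_1 = 11.5; pos_z_1 = 3.5; width_1 = 3; height_1 = 3.5; pos_x_2 = 4; pos_y_2 = 12.5; pos_z_2 = 13; height_2 = 3; pos_x_3 = 8.5; pos_y_3 = 8.5; pos_z_3 = 8; depth_3 = 3; height_3 = 3; pos_x_4 = 2; pos_y_4 = 9; pos_z_4 = 8; height_4 = 5; pos_x_5 = 9; pos_y_5 = 12; pos_z_5 = 10; height_5 = 3.5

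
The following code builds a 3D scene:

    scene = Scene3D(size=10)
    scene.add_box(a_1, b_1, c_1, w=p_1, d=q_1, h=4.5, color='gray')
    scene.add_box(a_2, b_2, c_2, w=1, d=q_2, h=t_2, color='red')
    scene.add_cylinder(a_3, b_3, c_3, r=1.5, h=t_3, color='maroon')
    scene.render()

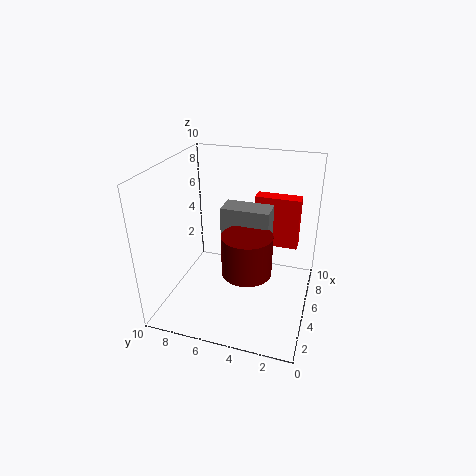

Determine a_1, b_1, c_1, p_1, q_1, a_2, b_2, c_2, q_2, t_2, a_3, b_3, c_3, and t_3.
a_1 = 3
b_1 = 2.5
c_1 = 3.5
p_1 = 1.5
q_1 = 3
a_2 = 5.5
b_2 = 1
c_2 = 4.5
q_2 = 3
t_2 = 3.5
a_3 = 2
b_3 = 3.5
c_3 = 4.5
t_3 = 2.5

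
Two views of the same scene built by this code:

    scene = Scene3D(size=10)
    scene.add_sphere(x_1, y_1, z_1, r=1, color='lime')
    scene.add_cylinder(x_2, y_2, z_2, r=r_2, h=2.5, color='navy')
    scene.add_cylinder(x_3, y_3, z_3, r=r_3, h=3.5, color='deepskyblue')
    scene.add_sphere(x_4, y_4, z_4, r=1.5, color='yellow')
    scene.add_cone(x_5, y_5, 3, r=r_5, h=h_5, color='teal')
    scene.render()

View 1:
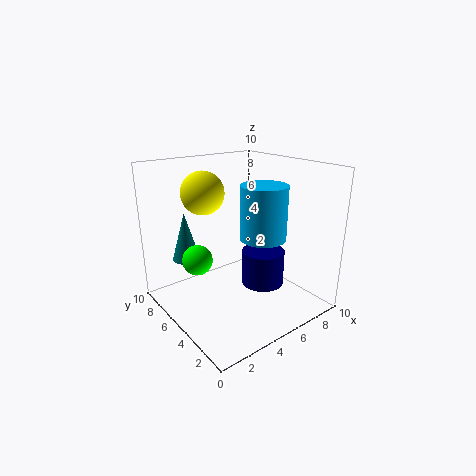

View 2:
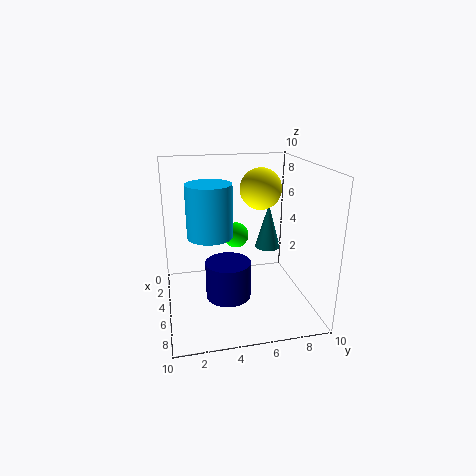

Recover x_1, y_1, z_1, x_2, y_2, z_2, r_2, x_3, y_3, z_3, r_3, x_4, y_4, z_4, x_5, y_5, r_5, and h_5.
x_1 = 2; y_1 = 5.5; z_1 = 4; x_2 = 6.5; y_2 = 4; z_2 = 1.5; r_2 = 1.5; x_3 = 5.5; y_3 = 3; z_3 = 5.5; r_3 = 1.5; x_4 = 3.5; y_4 = 7; z_4 = 8; x_5 = 2.5; y_5 = 8; r_5 = 1; h_5 = 3.5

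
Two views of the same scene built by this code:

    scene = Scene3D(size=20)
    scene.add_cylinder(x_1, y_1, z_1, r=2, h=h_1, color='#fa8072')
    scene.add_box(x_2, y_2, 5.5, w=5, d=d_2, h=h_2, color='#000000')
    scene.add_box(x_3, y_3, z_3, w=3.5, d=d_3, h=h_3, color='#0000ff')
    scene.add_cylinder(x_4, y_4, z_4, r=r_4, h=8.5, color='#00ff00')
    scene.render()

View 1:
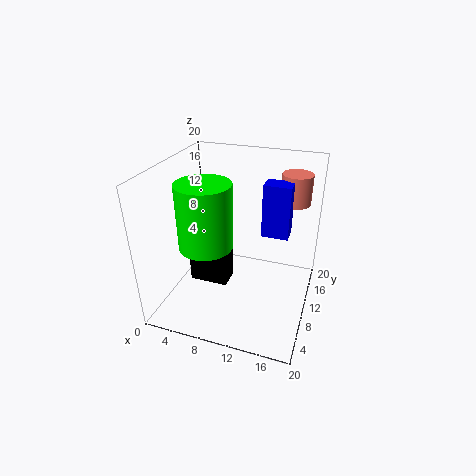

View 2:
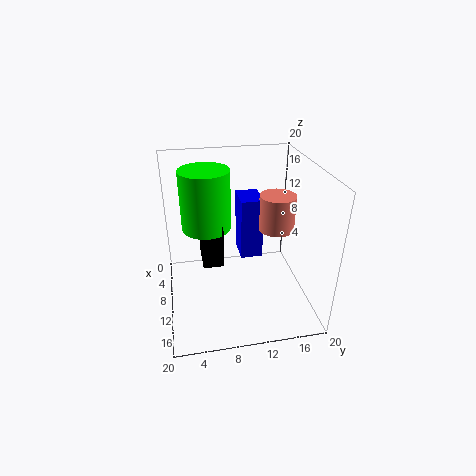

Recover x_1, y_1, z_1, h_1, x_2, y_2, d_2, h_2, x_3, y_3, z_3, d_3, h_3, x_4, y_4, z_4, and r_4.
x_1 = 17; y_1 = 13; z_1 = 15; h_1 = 4; x_2 = 5; y_2 = 5; d_2 = 3; h_2 = 6.5; x_3 = 13.5; y_3 = 9; z_3 = 11.5; d_3 = 2.5; h_3 = 7; x_4 = 7; y_4 = 6; z_4 = 10.5; r_4 = 3.5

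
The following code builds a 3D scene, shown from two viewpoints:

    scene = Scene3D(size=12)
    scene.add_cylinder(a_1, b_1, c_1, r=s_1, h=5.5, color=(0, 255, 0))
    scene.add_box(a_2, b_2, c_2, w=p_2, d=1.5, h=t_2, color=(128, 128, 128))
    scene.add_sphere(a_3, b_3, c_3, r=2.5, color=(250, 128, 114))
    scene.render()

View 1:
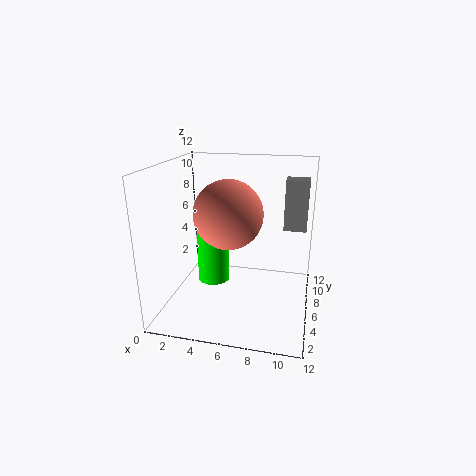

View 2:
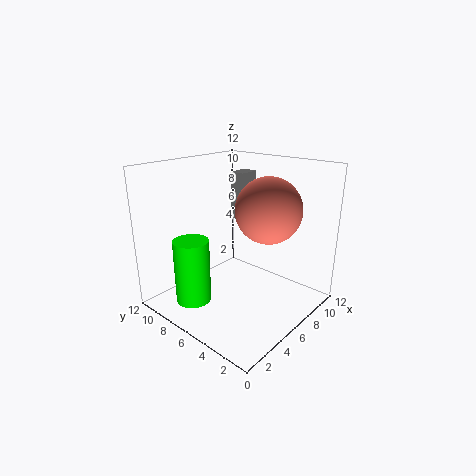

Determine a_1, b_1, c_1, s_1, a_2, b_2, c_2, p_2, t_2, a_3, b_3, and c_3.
a_1 = 3, b_1 = 8.5, c_1 = 0.5, s_1 = 1.5, a_2 = 9.5, b_2 = 8.5, c_2 = 6, p_2 = 2, t_2 = 4.5, a_3 = 6, b_3 = 3, c_3 = 9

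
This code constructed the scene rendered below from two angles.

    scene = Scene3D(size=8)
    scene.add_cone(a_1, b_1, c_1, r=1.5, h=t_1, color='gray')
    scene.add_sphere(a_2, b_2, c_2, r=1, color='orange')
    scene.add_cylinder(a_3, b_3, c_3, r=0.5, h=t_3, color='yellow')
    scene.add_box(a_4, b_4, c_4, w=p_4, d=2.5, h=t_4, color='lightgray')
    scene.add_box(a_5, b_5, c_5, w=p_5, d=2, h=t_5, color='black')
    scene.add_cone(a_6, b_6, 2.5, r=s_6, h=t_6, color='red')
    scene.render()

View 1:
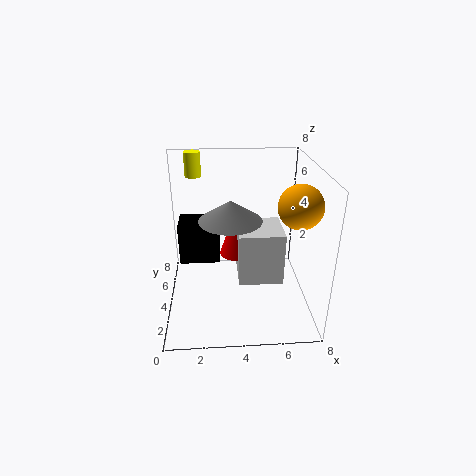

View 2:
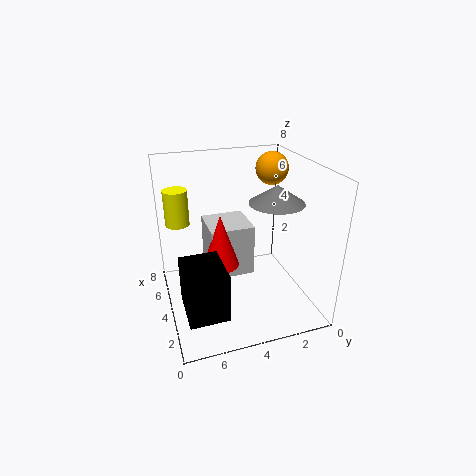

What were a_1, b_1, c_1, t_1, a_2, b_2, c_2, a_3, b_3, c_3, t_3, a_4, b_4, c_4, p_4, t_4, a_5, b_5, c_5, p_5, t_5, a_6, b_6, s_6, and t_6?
a_1 = 3.5, b_1 = 2, c_1 = 6, t_1 = 1, a_2 = 6.5, b_2 = 1, c_2 = 7, a_3 = 1.5, b_3 = 7.5, c_3 = 6.5, t_3 = 1.5, a_4 = 4, b_4 = 3, c_4 = 1.5, p_4 = 2.5, t_4 = 3, a_5 = 0.5, b_5 = 5.5, c_5 = 1.5, p_5 = 2.5, t_5 = 2.5, a_6 = 4, b_6 = 5, s_6 = 1, t_6 = 3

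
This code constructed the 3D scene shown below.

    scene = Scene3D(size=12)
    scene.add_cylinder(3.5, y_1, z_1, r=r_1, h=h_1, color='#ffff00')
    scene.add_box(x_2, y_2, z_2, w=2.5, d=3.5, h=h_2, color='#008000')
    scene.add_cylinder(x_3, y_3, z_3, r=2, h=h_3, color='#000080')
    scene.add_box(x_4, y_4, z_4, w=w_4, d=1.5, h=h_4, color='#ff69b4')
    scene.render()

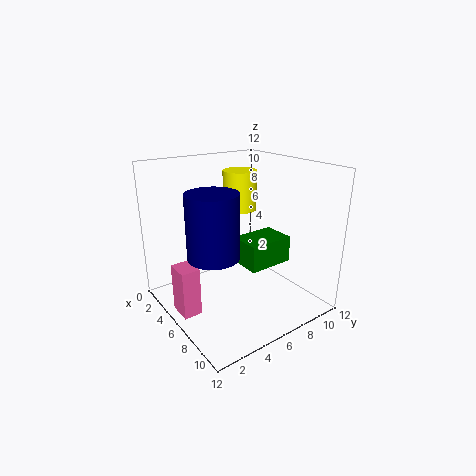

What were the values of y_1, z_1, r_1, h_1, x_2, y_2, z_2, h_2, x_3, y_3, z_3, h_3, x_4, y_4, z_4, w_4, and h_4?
y_1 = 8, z_1 = 7.5, r_1 = 1.5, h_1 = 3.5, x_2 = 7.5, y_2 = 4.5, z_2 = 5, h_2 = 2, x_3 = 7, y_3 = 3, z_3 = 5.5, h_3 = 5, x_4 = 4.5, y_4 = 0.5, z_4 = 0.5, w_4 = 2, h_4 = 4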